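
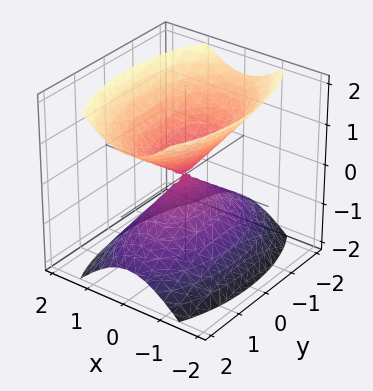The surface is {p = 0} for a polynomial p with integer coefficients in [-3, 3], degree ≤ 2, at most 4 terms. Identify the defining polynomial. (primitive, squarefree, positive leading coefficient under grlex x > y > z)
3*x^2 + y^2 - 2*z^2

First, I count 2 distinct pieces. Treating them together as one polynomial.
Then, the degree is 2 — a double cone through the origin; a quadric.
Then, symmetries: it's symmetric under x → −x, forcing even powers of x; mirror symmetry z ↦ −z ⇒ only even powers of z; the y ↦ −y reflection is a symmetry, so y appears only in even powers.
Then, reading off the gridlines: it meets the x-axis at x = 0 (among the integer gridlines); it crosses the y-axis at the gridline y = 0.
Finally, together with the visible shape, these determine p as stated.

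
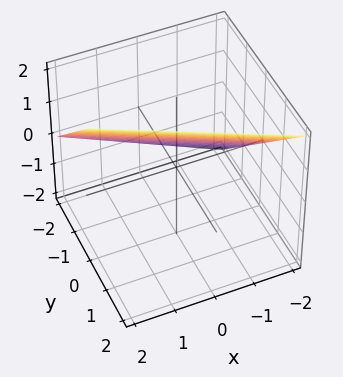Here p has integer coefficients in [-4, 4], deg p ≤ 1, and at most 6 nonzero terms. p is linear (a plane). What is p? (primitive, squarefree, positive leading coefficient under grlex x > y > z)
The degree is 1 — every cross-section is a straight line — this is a plane.
From the visible intercepts: one z-axis crossing is at z = 1; one y-axis crossing is at y = -1; it meets the x-axis at x = -2 (among the integer gridlines).
Assembling these constraints gives the stated polynomial.

x + 2*y - 2*z + 2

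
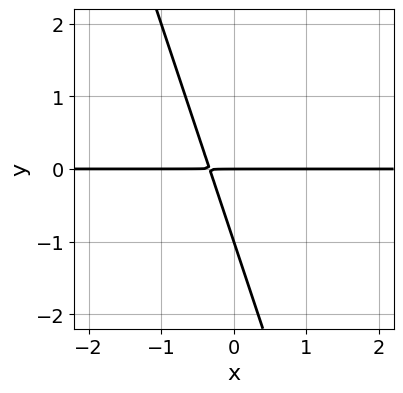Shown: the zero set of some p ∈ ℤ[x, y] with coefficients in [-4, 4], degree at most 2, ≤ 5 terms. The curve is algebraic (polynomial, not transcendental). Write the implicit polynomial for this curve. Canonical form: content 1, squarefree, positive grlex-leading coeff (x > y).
3*x*y + y^2 + y

First, degree: the shape is more complex than any degree-1 curve, so deg p = 2.
Next, checking where it meets the axes: the visible x-axis segment lies entirely on the curve; among the integer gridlines, it crosses the y-axis at y ∈ {-1, 0}.
Finally, the integer polynomial consistent with all of this is the stated p.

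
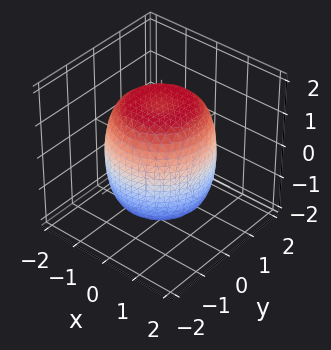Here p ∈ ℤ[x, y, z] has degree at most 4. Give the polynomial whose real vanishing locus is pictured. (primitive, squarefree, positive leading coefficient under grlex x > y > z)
x^4 + 2*x^2*y^2 + y^4 - x^2 - y^2 + z^2 - 2

1. Degree: the shape is more complex than any degree-3 surface, so deg p = 4.
2. Symmetry: the z-axis is an axis of rotation, so x and y enter only as x² + y².
3. Checking where it meets the axes: a circular section at z = -1 has radius between 1 and 2.
4. These observations pin down the coefficients.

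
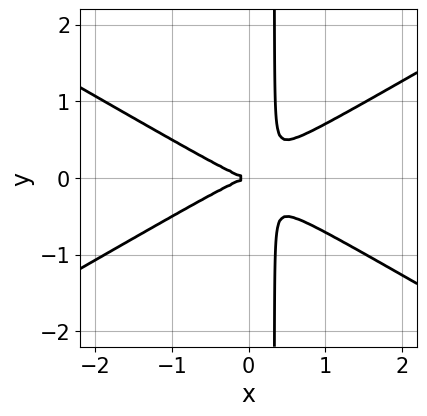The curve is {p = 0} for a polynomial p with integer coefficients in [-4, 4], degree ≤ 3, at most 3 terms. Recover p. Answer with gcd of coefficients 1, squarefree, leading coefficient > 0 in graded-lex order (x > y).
(a) Degree: no degree-2 curve has this shape, so deg p = 3.
(b) Symmetries: mirror symmetry y ↦ −y ⇒ only even powers of y.
(c) Reading off the gridlines: it crosses the x-axis at the gridline x = 0; it crosses the y-axis at the gridline y = 0.
(d) Matching integer coefficients to the picture gives p.

x^3 - 3*x*y^2 + y^2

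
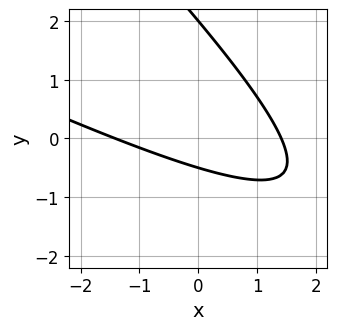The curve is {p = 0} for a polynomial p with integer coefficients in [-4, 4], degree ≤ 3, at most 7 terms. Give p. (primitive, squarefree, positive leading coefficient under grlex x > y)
(a) The degree is 2 — a generic line meets the curve in up to 2 points.
(b) Observable constraints: it crosses the y-axis at the gridline y = 2.
(c) These observations pin down the coefficients.

x^2 + 3*x*y + 2*y^2 - 3*y - 2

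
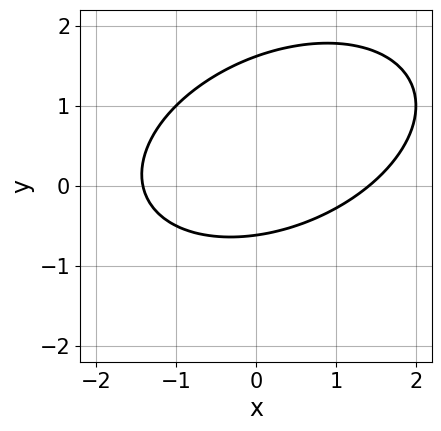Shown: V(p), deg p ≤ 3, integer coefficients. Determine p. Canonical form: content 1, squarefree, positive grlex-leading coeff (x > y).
(a) deg p = 2. A generic line meets the curve in up to 2 points.
(b) Putting this together gives p.

x^2 - x*y + 2*y^2 - 2*y - 2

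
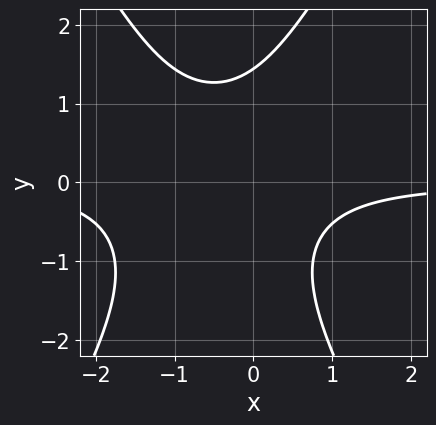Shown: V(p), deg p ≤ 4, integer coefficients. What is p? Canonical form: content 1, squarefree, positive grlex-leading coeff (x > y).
(a) Degree: no degree-2 curve has this shape, so deg p = 3.
(b) Observable constraints: no x-intercept at any integer in the box.
(c) Fitting integer coefficients to these (and the overall shape) gives p.

3*x^2*y - y^3 + 3*x*y + 3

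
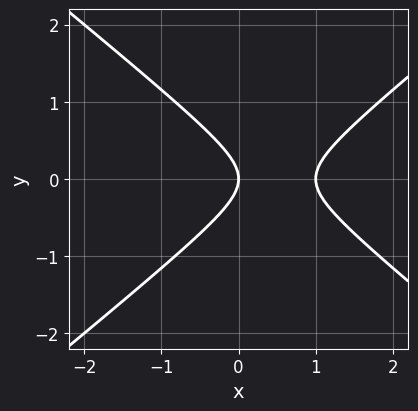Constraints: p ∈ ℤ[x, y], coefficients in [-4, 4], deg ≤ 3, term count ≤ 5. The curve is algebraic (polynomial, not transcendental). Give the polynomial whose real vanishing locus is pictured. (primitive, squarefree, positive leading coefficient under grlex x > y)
2*x^2 - 3*y^2 - 2*x

First, degree: no degree-1 curve has this shape, so deg p = 2.
Then, symmetries: mirror symmetry y ↦ −y ⇒ only even powers of y.
Then, against the integer gridlines: among the integer gridlines, it crosses the x-axis at x ∈ {0, 1}; one y-axis crossing is at y = 0.
Finally, assembling these constraints gives the stated polynomial.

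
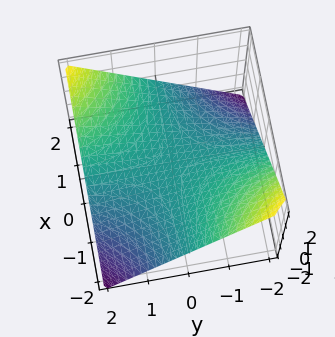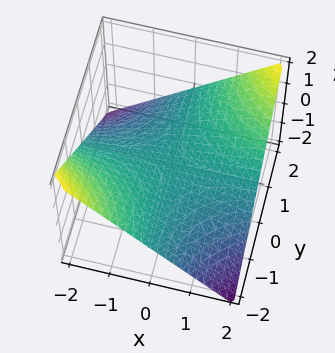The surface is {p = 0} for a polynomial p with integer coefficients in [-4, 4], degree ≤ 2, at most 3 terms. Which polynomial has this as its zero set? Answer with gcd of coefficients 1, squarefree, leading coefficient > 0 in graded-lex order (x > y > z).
1. deg p = 2.
2. Reading off the gridlines: the visible y-axis segment lies entirely on the surface; every point of the x-axis in the box is on the surface.
3. Assembling these constraints gives the stated polynomial.

x*y - 2*z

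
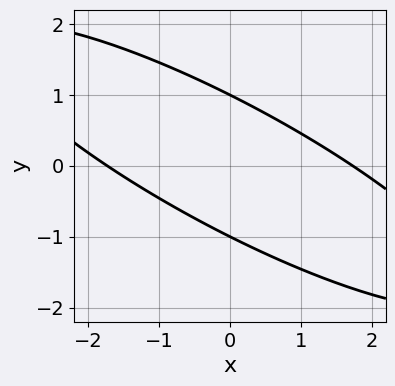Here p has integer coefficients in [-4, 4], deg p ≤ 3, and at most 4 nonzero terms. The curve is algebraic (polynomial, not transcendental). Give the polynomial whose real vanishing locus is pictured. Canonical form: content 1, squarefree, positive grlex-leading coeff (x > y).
1. deg p = 2. The shape is more complex than any degree-1 curve.
2. Checking where it meets the axes: the y-axis gridline crossings are at y ∈ {-1, 1}.
3. Together with the visible shape, these determine p as stated.

x^2 + 3*x*y + 3*y^2 - 3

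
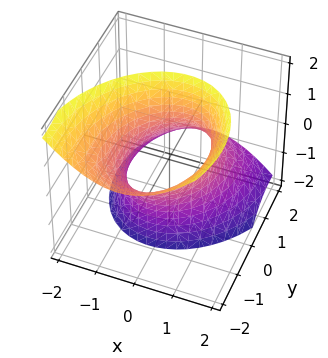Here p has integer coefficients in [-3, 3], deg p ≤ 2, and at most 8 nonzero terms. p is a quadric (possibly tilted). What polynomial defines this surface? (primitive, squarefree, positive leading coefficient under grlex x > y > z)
3*x^2 - x*y + 2*y^2 + 3*y*z - z^2 - 3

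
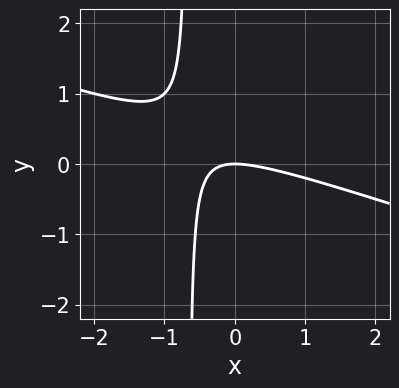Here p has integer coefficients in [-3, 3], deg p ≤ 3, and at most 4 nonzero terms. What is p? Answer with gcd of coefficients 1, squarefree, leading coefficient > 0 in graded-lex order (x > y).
x^2 + 3*x*y + 2*y

1. The degree is 2 — no degree-1 curve has this shape.
2. From the visible intercepts: it meets the x-axis at x = 0 (among the integer gridlines); it meets the y-axis at y = 0 (among the integer gridlines).
3. The integer polynomial consistent with all of this is the stated p.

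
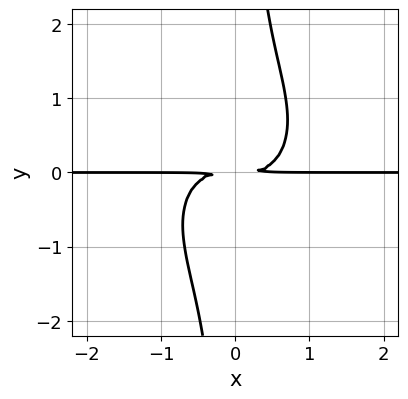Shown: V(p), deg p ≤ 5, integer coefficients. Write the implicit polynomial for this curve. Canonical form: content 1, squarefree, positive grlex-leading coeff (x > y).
Degree: a generic line meets the curve in up to 4 points, so deg p = 4.
Against the integer gridlines: every point of the x-axis in the box is on the curve.
Solving for integer coefficients yields p as stated.

x^3*y + x*y^3 - y^2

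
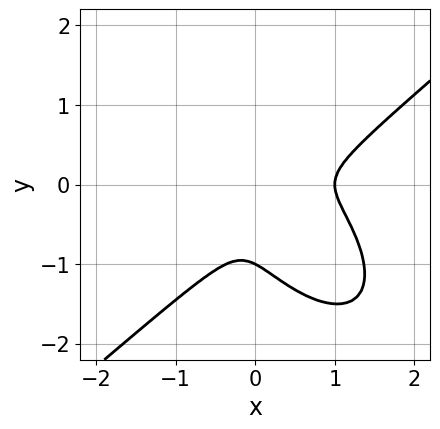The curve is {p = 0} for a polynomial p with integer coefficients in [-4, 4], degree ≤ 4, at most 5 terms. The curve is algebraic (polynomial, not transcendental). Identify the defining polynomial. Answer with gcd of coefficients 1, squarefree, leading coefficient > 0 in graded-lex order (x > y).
(a) deg p = 3.
(b) Checking where it meets the axes: it meets the y-axis at y = -1 (among the integer gridlines); it crosses the x-axis at the gridline x = 1.
(c) Solving for integer coefficients yields p as stated.

2*x^3 - x*y^2 - 2*y^3 - 2*x^2 - 2*y^2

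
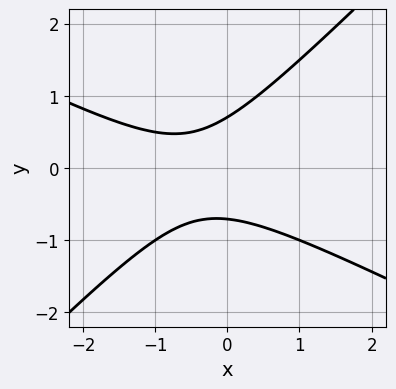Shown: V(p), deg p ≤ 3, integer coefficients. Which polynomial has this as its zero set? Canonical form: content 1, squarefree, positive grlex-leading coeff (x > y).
x^2 + x*y - 2*y^2 + x + 1

First, the degree is 2 — the shape is more complex than any degree-1 curve.
Next, reading off the gridlines: no x-intercept at any integer in the box.
Finally, together with the visible shape, these determine p as stated.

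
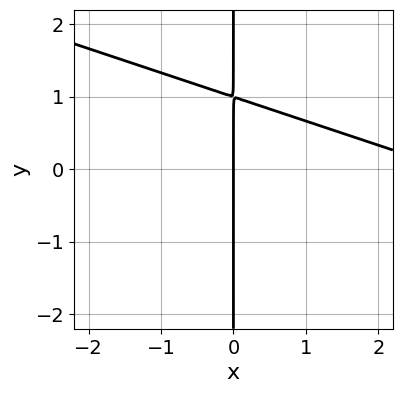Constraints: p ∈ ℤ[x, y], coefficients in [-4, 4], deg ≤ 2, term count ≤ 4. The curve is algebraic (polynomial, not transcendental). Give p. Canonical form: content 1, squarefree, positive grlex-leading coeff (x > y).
x^2 + 3*x*y - 3*x

1. Degree: a generic line meets the curve in up to 2 points, so deg p = 2.
2. Observable constraints: every point of the y-axis in the box is on the curve; it crosses the x-axis at the gridline x = 0.
3. Solving for integer coefficients yields p as stated.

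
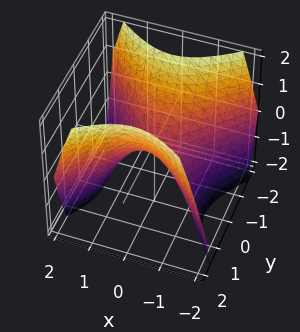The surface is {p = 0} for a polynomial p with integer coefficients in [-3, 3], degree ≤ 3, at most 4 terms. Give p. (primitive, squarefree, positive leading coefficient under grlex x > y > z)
First, deg p = 2. A saddle surface; a quadric.
Next, symmetries: mirror symmetry y ↦ −y ⇒ only even powers of y; it's symmetric under x → −x, forcing even powers of x.
Then, from the visible intercepts: it crosses the x-axis at the gridline x = 0; it crosses the z-axis at the gridline z = 0; it crosses the y-axis at the gridline y = 0.
Finally, solving for integer coefficients yields p as stated.

x^2 - y^2 + z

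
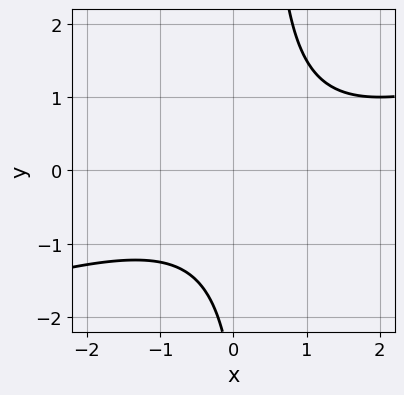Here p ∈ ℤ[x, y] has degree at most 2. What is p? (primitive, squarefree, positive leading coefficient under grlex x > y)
x^2 - 3*x*y - x + y + 3

First, degree: a generic line meets the curve in up to 2 points, so deg p = 2.
Then, from the axis intercepts and sections: it misses every integer gridline on the x-axis; no y-intercept at any integer in the box.
Finally, assembling these constraints gives the stated polynomial.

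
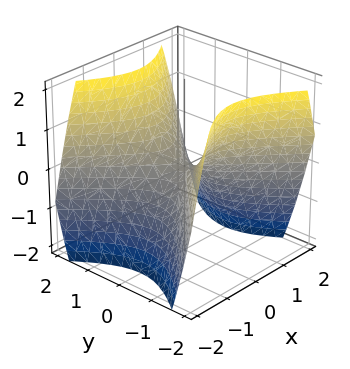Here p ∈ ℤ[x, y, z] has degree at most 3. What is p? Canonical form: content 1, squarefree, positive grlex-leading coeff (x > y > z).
x^2 - y^2 + z

1. Degree: a saddle surface; a quadric, so deg p = 2.
2. Symmetries: it's symmetric under y → −y, forcing even powers of y; mirror symmetry x ↦ −x ⇒ only even powers of x.
3. Observable constraints: it meets the y-axis at y = 0 (among the integer gridlines); it meets the z-axis at z = 0 (among the integer gridlines); one x-axis crossing is at x = 0.
4. Assembling these constraints gives the stated polynomial.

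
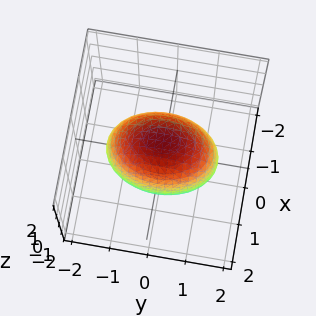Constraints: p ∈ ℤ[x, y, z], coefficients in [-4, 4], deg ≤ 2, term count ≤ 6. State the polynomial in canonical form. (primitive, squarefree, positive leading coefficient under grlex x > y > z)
2*x^2 + y^2 + z^2 - 2

deg p = 2. A closed, bounded, convex surface; a quadric.
Symmetries: mirror symmetry y ↦ −y ⇒ only even powers of y; it's symmetric under z → −z, forcing even powers of z; it's symmetric under x → −x, forcing even powers of x.
Against the integer gridlines: the x-axis gridline crossings are at x ∈ {-1, 1}.
These observations pin down the coefficients.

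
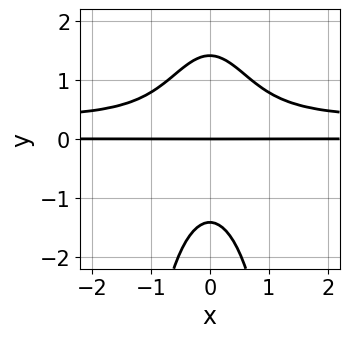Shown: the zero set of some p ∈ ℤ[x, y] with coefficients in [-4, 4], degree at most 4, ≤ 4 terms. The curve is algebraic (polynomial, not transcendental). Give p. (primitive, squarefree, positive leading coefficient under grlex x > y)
First, deg p = 4. A generic line meets the curve in up to 4 points.
Then, symmetries: mirror symmetry x ↦ −x ⇒ only even powers of x.
Then, from the visible intercepts: it crosses the y-axis at the gridline y = 0; every point of the x-axis in the box is on the curve.
Finally, the integer polynomial consistent with all of this is the stated p.

3*x^2*y^2 - x^2*y + y^3 - 2*y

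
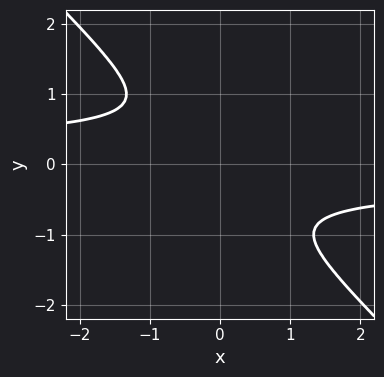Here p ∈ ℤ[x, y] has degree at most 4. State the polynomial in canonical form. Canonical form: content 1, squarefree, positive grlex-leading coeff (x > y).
3*x*y^3 + 3*y^4 + 1

First, degree: the shape is more complex than any degree-3 curve, so deg p = 4.
Next, observable constraints: it misses every integer gridline on the x-axis; the curve avoids every integer y-axis point in the box.
Finally, these observations pin down the coefficients.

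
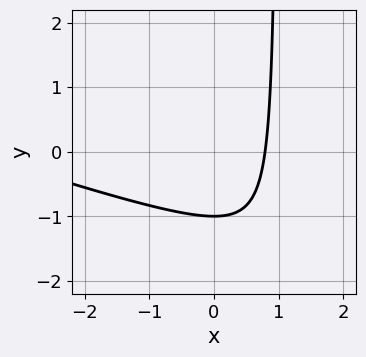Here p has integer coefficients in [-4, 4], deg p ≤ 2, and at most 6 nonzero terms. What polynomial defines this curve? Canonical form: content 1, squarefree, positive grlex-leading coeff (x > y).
1. deg p = 2. The shape is more complex than any degree-1 curve.
2. From the visible intercepts: it crosses the y-axis at the gridline y = -1.
3. The integer polynomial consistent with all of this is the stated p.

x^2 + 3*x*y + 3*x - 3*y - 3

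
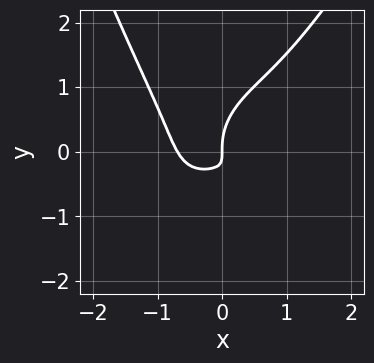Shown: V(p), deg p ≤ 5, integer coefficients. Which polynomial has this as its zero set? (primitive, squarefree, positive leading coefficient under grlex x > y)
(a) deg p = 4.
(b) Observable constraints: it meets the y-axis at y = 0 (among the integer gridlines); one x-axis crossing is at x = 0.
(c) Putting this together gives p.

3*x^4 - x^3*y - 2*y^3 + 3*x*y + x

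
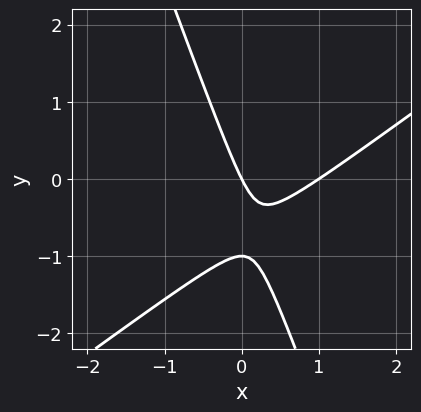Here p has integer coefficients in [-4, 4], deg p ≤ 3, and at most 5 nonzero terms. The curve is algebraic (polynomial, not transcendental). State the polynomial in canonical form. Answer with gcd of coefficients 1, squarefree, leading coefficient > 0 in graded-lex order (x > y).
2*x^2 - 2*x*y - y^2 - 2*x - y

First, the degree is 2 — no degree-1 curve has this shape.
Next, from the visible intercepts: among the integer gridlines, it crosses the x-axis at x ∈ {0, 1}; among the integer gridlines, it crosses the y-axis at y ∈ {-1, 0}.
Finally, these observations pin down the coefficients.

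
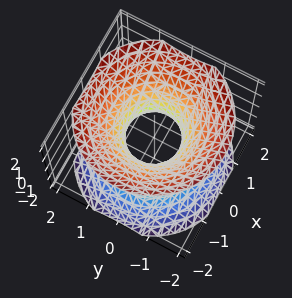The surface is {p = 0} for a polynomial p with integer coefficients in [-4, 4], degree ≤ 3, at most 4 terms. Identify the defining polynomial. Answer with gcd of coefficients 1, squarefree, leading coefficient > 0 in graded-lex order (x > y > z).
3*x^2 + 3*y^2 - 3*z^2 - 2

1. Degree: one connected sheet with a waist; a quadric, so deg p = 2.
2. Symmetries: mirror symmetry z ↦ −z ⇒ only even powers of z; the z-axis is an axis of rotation, so x and y enter only as x² + y².
3. Against the integer gridlines: a circular section at z = -1 has radius between 1 and 2; it misses every integer gridline on the z-axis.
4. Together with the visible shape, these determine p as stated.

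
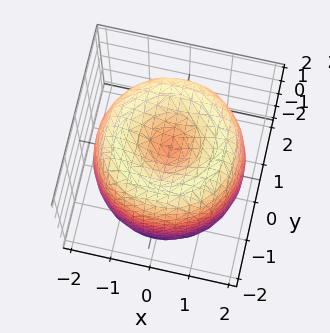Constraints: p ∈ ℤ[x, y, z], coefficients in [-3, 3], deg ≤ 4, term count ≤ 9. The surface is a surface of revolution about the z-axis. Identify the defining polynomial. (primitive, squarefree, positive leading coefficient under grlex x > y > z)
The degree is 4 — no degree-3 surface has this shape.
By symmetry, every cross-section ⟂ z is a circle, so x, y appear only via x² + y².
Reading off the gridlines: the z-axis gridline crossings are at z ∈ {-1, 1}; a circular section at z = -1 has radius between 1 and 2.
These observations pin down the coefficients.

x^4 + 2*x^2*y^2 + y^4 - 3*x^2 - 3*y^2 + z^2 - 1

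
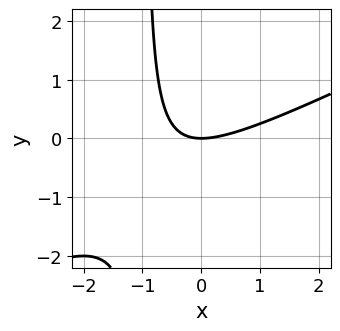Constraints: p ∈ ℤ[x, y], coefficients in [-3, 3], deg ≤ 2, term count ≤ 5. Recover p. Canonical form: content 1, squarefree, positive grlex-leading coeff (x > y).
x^2 - 2*x*y - 2*y

(a) deg p = 2. No degree-1 curve has this shape.
(b) Against the integer gridlines: it crosses the y-axis at the gridline y = 0; it crosses the x-axis at the gridline x = 0.
(c) These observations pin down the coefficients.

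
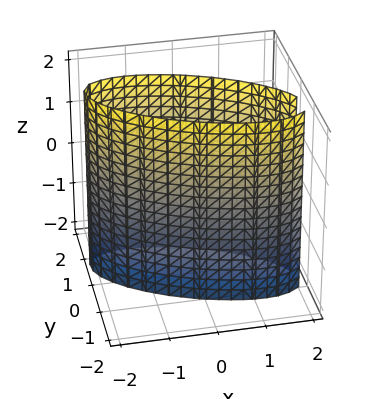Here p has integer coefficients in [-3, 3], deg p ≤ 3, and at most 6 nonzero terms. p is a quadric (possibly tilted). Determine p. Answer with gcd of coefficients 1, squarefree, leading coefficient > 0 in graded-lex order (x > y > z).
Degree: the shape is more complex than any degree-1 surface, so deg p = 2.
Checking where it meets the axes: the surface avoids every integer z-axis point in the box; the y-axis gridline crossings are at y ∈ {-1, 1}.
Matching integer coefficients to the picture gives p.

x^2 + 2*x*y + 3*y^2 - 3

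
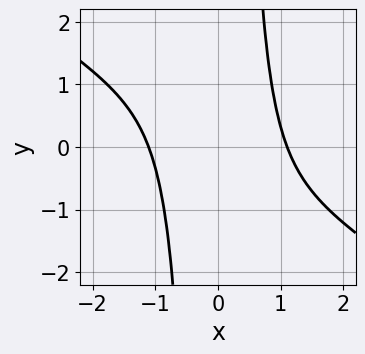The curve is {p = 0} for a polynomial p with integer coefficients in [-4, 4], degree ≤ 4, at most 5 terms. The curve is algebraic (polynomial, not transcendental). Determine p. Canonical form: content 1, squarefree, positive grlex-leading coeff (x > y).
2*x^4 + 3*x^3*y - 3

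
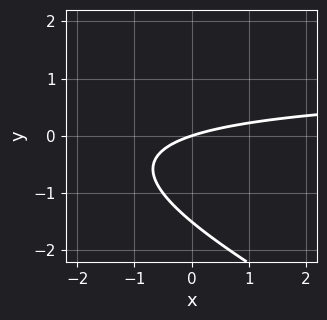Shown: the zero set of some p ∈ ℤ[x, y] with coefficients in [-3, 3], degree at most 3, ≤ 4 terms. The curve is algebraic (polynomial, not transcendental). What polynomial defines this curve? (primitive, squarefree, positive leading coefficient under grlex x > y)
Degree: the shape is more complex than any degree-1 curve, so deg p = 2.
Reading off the gridlines: it crosses the x-axis at the gridline x = 0; it crosses the y-axis at the gridline y = 0.
Assembling these constraints gives the stated polynomial.

x*y + 2*y^2 - x + 3*y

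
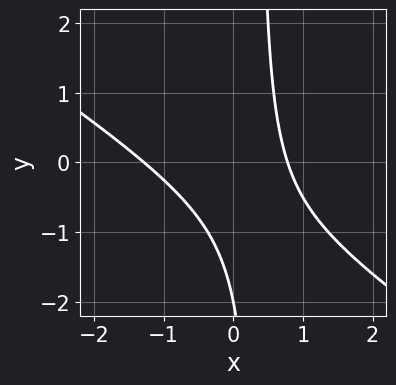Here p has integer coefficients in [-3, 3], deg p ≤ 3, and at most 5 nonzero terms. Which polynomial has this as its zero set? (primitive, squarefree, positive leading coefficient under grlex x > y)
1. deg p = 2. The shape is more complex than any degree-1 curve.
2. Against the integer gridlines: one y-axis crossing is at y = -2.
3. Matching integer coefficients to the picture gives p.

2*x^2 + 3*x*y + x - y - 2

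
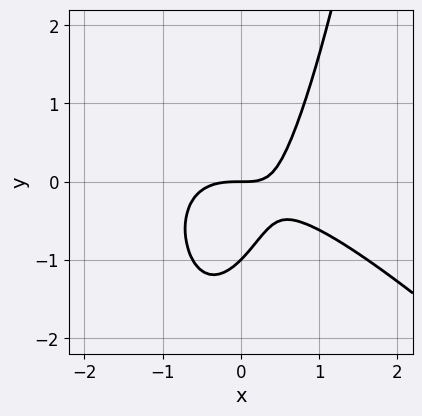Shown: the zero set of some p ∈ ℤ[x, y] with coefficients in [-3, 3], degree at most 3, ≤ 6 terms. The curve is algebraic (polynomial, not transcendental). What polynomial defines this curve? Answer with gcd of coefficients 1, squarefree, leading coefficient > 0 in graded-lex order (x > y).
x^3 + x^2*y + x*y - y^2 - y

1. The degree is 3 — the shape is more complex than any degree-2 curve.
2. From the visible intercepts: the y-axis gridline crossings are at y ∈ {-1, 0}; it meets the x-axis at x = 0 (among the integer gridlines).
3. Fitting integer coefficients to these (and the overall shape) gives p.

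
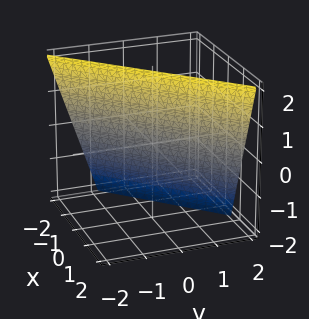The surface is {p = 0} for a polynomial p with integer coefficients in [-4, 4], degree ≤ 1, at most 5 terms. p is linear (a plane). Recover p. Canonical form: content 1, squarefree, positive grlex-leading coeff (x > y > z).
The degree is 1 — the surface is flat (a plane).
From the axis intercepts and sections: it meets the z-axis at z = 2 (among the integer gridlines).
Putting this together gives p.

3*x - 3*y - z + 2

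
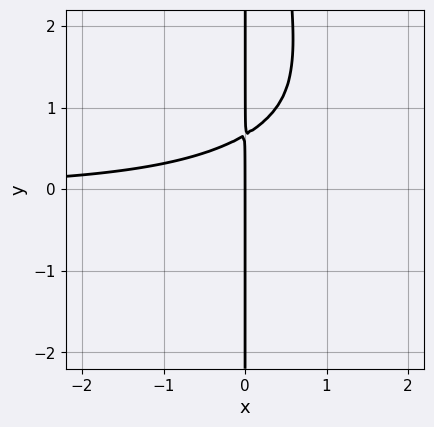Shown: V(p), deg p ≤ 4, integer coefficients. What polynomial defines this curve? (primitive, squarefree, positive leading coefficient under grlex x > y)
x^3*y - x^2*y^2 - 2*x^2*y + 3*x*y - 2*x

1. The degree is 4 — the shape is more complex than any degree-3 curve.
2. Observable constraints: every point of the y-axis in the box is on the curve; it crosses the x-axis at the gridline x = 0.
3. Solving for integer coefficients yields p as stated.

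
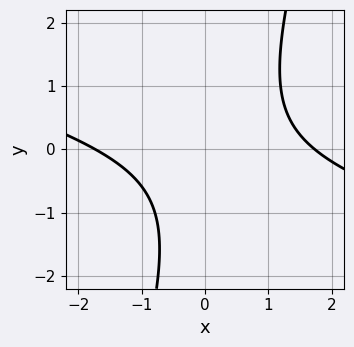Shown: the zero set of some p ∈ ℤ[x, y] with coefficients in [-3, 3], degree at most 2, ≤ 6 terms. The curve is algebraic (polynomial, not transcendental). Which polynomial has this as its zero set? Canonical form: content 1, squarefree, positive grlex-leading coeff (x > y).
x^2 + 3*x*y - y^2 - y - 3

First, the degree is 2 — no degree-1 curve has this shape.
Then, from the axis intercepts and sections: it misses every integer gridline on the y-axis.
Finally, these observations pin down the coefficients.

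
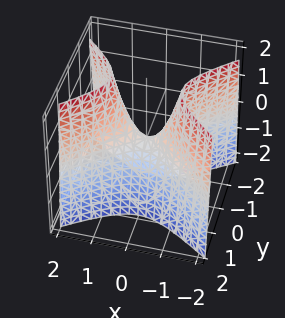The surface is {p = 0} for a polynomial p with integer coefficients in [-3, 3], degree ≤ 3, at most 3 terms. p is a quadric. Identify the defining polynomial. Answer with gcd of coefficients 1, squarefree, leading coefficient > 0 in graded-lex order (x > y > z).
2*x^2 - 3*y^2 - z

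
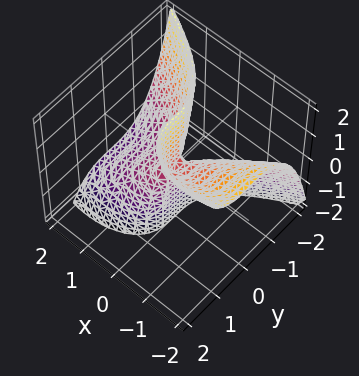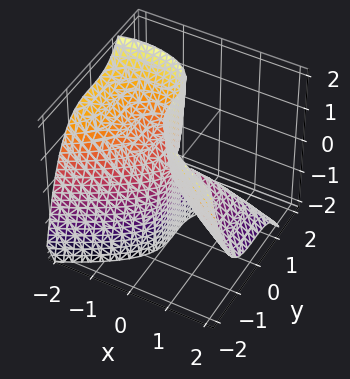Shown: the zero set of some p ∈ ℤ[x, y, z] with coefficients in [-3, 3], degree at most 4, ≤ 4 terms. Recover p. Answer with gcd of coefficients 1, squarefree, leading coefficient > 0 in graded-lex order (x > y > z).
2*y^3 + 2*x^2 + 3*x*z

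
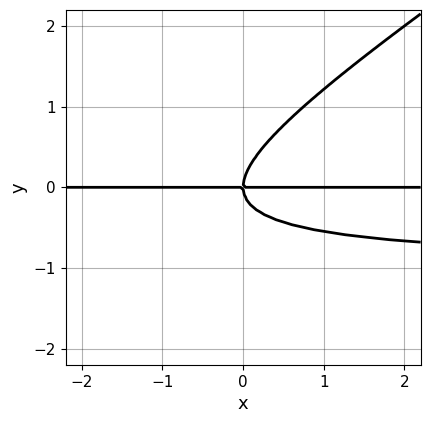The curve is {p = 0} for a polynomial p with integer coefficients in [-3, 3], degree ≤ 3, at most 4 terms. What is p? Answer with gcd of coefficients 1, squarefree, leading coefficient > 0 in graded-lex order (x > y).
2*x*y^2 - 3*y^3 + 2*x*y

(a) Degree: the shape is more complex than any degree-2 curve, so deg p = 3.
(b) Reading off the gridlines: every point of the x-axis in the box is on the curve; it meets the y-axis at y = 0 (among the integer gridlines).
(c) Assembling these constraints gives the stated polynomial.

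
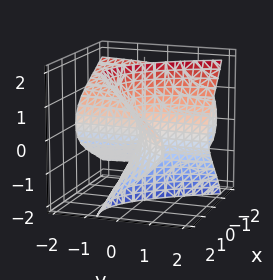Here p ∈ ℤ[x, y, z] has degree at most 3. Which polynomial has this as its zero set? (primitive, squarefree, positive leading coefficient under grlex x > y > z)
x^3 - 2*x*z^2 - 2*y*z^2 - 3*x*y

First, the degree is 3 — a generic line meets the surface in up to 3 points.
Next, observable constraints: the visible z-axis segment lies entirely on the surface; the visible y-axis segment lies entirely on the surface.
Finally, putting this together gives p.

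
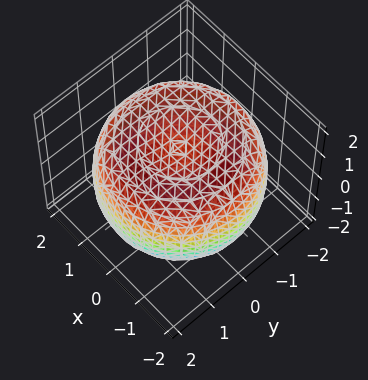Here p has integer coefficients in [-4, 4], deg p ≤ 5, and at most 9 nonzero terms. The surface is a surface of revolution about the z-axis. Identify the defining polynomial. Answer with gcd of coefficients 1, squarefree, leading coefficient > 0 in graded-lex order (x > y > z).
x^4 + 2*x^2*y^2 + y^4 - 3*x^2 - 3*y^2 + 3*z^2 - 3

The degree is 4 — no degree-3 surface has this shape.
Symmetry: every cross-section ⟂ z is a circle, so x, y appear only via x² + y².
Checking where it meets the axes: the z-axis gridline crossings are at z ∈ {-1, 1}; a circular section at z = 1 has radius between 1 and 2.
The integer polynomial consistent with all of this is the stated p.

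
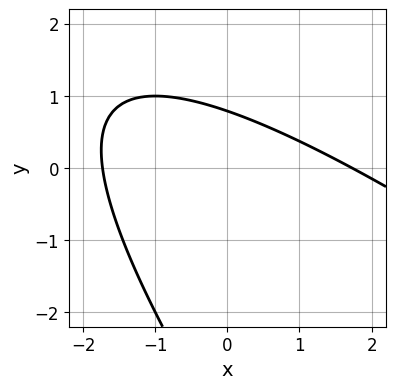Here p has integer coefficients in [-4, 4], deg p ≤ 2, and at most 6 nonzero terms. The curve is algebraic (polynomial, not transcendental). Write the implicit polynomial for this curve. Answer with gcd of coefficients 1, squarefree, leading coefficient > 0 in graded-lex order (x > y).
x^2 + 2*x*y + y^2 + 3*y - 3

1. deg p = 2.
2. Putting this together gives p.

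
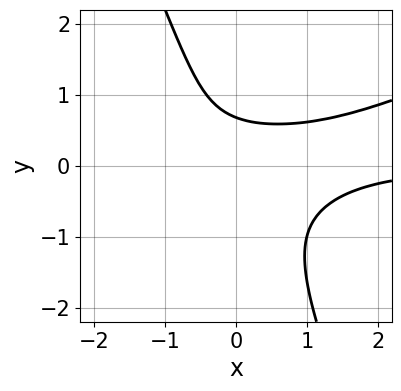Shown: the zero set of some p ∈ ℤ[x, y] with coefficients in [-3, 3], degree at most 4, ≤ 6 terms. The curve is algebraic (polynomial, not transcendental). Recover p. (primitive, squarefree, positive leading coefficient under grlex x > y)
x^2*y - 2*x*y^2 - y^3 - y + 1

The degree is 3 — a generic line meets the curve in up to 3 points.
From the axis intercepts and sections: no x-intercept at any integer in the box.
Matching integer coefficients to the picture gives p.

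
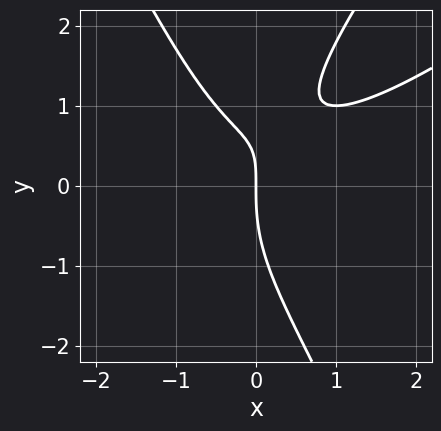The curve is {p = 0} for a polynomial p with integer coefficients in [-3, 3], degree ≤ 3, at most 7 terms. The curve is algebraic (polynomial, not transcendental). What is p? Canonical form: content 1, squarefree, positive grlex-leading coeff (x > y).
2*x^3 - 3*x^2*y + y^3 - 3*x*y + 3*x

1. deg p = 3.
2. Observable constraints: it crosses the x-axis at the gridline x = 0; one y-axis crossing is at y = 0.
3. Assembling these constraints gives the stated polynomial.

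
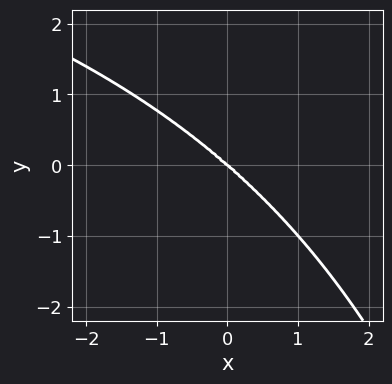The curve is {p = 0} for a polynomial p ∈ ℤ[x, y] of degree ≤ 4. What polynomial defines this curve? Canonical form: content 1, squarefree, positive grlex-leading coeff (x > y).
First, the degree is 4 — a generic line meets the curve in up to 4 points.
Next, from the visible intercepts: it meets the x-axis at x = 0 (among the integer gridlines); one y-axis crossing is at y = 0.
Finally, solving for integer coefficients yields p as stated.

x^2*y^2 + 2*x^3 + 3*y^3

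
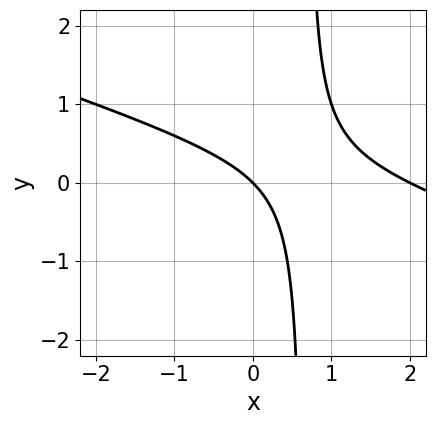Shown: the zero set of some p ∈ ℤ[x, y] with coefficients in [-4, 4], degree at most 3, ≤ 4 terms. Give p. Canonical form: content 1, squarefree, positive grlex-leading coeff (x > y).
First, deg p = 2. The shape is more complex than any degree-1 curve.
Then, from the visible intercepts: among the integer gridlines, it crosses the x-axis at x ∈ {0, 2}; it meets the y-axis at y = 0 (among the integer gridlines).
Finally, the integer polynomial consistent with all of this is the stated p.

x^2 + 3*x*y - 2*x - 2*y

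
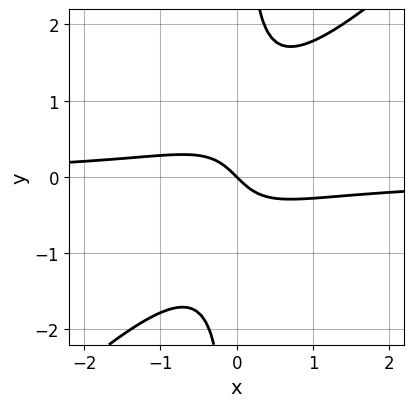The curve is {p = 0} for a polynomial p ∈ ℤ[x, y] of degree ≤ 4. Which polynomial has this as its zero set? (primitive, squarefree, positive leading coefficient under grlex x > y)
Degree: no degree-2 curve has this shape, so deg p = 3.
From the axis intercepts and sections: one x-axis crossing is at x = 0; one y-axis crossing is at y = 0.
Putting this together gives p.

2*x^2*y - 2*x*y^2 + x + y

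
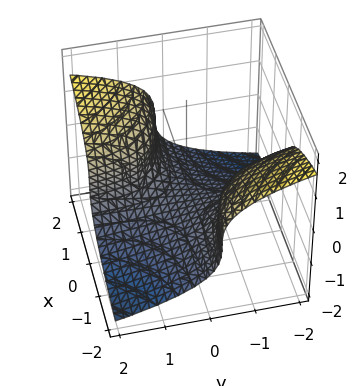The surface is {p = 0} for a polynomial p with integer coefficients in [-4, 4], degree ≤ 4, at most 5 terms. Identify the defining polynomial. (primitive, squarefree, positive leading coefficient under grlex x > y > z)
deg p = 3.
From the axis intercepts and sections: the surface avoids every integer y-axis point in the box; it misses every integer gridline on the x-axis.
Solving for integer coefficients yields p as stated.

2*z^3 - 2*x*y + 1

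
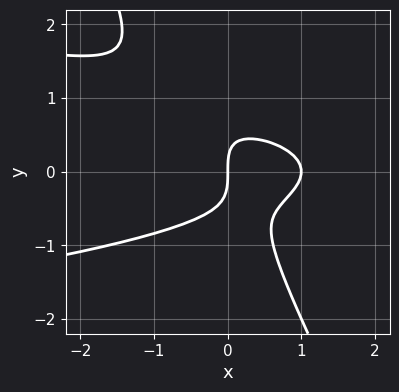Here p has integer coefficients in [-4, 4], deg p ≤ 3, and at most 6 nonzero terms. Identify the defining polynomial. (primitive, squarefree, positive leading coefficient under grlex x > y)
2*x*y^2 + y^3 + x^2 - x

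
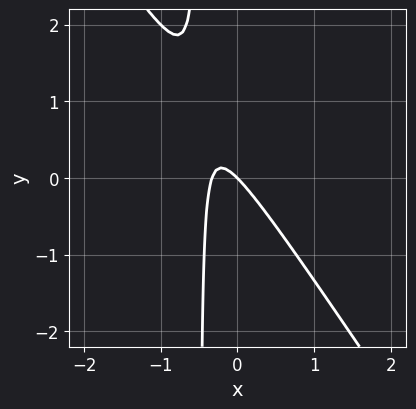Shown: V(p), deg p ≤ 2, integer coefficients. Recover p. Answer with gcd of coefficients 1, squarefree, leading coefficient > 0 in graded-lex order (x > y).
1. deg p = 2. The shape is more complex than any degree-1 curve.
2. Reading off the gridlines: it crosses the x-axis at the gridline x = 0; it crosses the y-axis at the gridline y = 0.
3. Putting this together gives p.

3*x^2 + 2*x*y + x + y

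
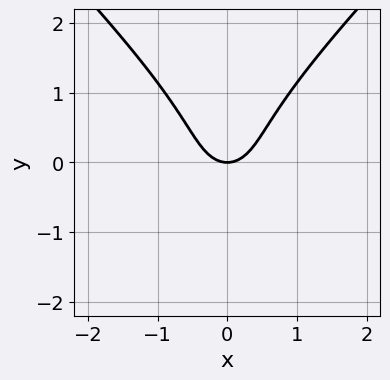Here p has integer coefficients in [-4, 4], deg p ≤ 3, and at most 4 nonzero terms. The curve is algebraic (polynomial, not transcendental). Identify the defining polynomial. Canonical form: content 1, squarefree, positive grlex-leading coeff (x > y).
2*x^2*y - 2*y^3 + 3*x^2 - 2*y

The degree is 3 — no degree-2 curve has this shape.
Symmetries: the x ↦ −x reflection is a symmetry, so x appears only in even powers.
Observable constraints: it crosses the x-axis at the gridline x = 0; it meets the y-axis at y = 0 (among the integer gridlines).
Matching integer coefficients to the picture gives p.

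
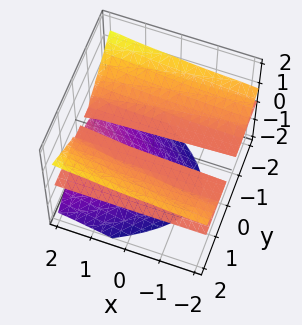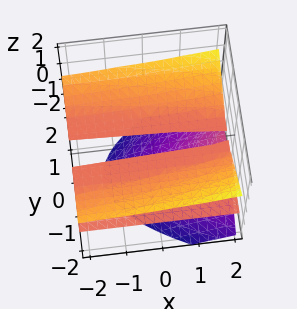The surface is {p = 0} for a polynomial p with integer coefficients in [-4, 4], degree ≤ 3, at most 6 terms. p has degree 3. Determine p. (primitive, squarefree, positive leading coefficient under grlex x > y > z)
x*z^2 + y^2*z - 2*z^3 - 3*z^2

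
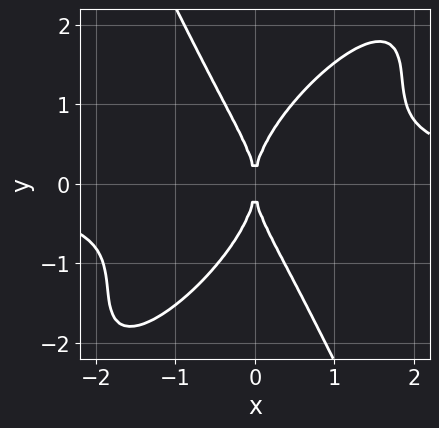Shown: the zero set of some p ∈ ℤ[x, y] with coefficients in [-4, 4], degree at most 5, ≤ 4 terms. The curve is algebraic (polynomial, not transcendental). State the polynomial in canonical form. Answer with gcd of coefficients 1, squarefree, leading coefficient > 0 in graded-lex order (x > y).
3*x^3*y - 3*x^2*y^2 + y^4 - 3*x^2

deg p = 4.
Reading off the gridlines: one y-axis crossing is at y = 0; one x-axis crossing is at x = 0.
Matching integer coefficients to the picture gives p.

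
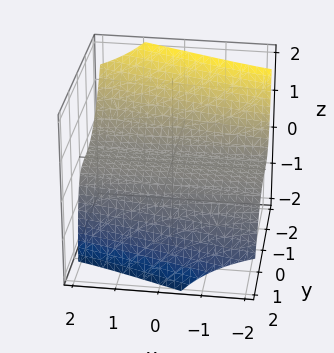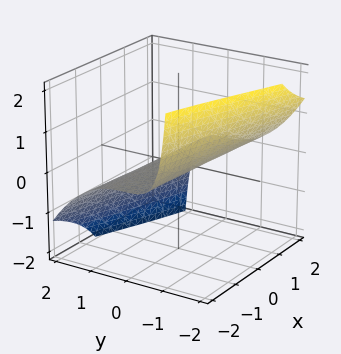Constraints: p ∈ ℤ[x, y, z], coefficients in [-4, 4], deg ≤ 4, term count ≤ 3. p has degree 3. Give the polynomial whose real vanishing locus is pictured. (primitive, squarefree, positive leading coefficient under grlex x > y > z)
(a) deg p = 3.
(b) From the visible intercepts: every point of the x-axis in the box is on the surface; it crosses the z-axis at the gridline z = 0; it meets the y-axis at y = 0 (among the integer gridlines).
(c) Fitting integer coefficients to these (and the overall shape) gives p.

x*y*z - y^3 - 3*z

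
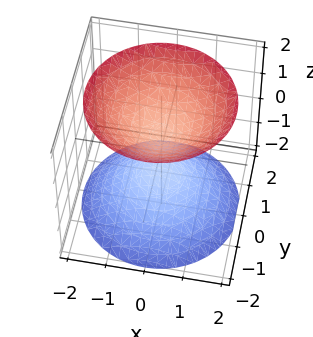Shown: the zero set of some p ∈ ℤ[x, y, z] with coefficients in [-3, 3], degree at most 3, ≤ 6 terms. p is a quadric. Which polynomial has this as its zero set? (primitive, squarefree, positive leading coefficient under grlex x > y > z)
2*x^2 + 2*y^2 - 2*z^2 + 1

(a) There are 2 components. Treating them together as one polynomial.
(b) The degree is 2 — two sheets facing apart; a quadric.
(c) Symmetries: it's symmetric under z → −z, forcing even powers of z; rotational symmetry about the z-axis ⇒ p depends on x, y only through x² + y².
(d) Checking where it meets the axes: a circular section at z = -2 has radius between 1 and 2; it misses every integer gridline on the x-axis; no y-intercept at any integer in the box.
(e) Assembling these constraints gives the stated polynomial.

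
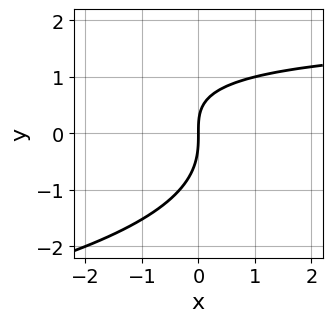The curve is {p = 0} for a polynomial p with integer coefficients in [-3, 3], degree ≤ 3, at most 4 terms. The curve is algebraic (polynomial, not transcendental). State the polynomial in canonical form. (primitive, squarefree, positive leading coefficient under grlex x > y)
y^3 + x*y - 2*x

First, deg p = 3.
Then, observable constraints: it meets the y-axis at y = 0 (among the integer gridlines); it crosses the x-axis at the gridline x = 0.
Finally, putting this together gives p.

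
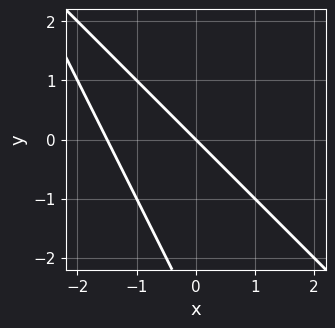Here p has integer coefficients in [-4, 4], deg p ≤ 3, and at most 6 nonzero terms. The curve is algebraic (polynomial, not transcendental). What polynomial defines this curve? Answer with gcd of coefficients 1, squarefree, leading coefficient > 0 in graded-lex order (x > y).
2*x^2 + 3*x*y + y^2 + 3*x + 3*y

deg p = 2. A generic line meets the curve in up to 2 points.
Checking where it meets the axes: it meets the x-axis at x = 0 (among the integer gridlines); it crosses the y-axis at the gridline y = 0.
Assembling these constraints gives the stated polynomial.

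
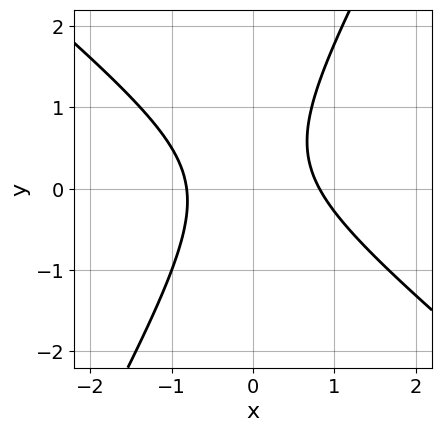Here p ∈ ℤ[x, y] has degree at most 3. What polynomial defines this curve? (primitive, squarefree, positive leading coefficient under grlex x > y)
First, the degree is 2 — a generic line meets the curve in up to 2 points.
Then, against the integer gridlines: the curve avoids every integer y-axis point in the box.
Finally, matching integer coefficients to the picture gives p.

3*x^2 + 2*x*y - 2*y^2 + y - 2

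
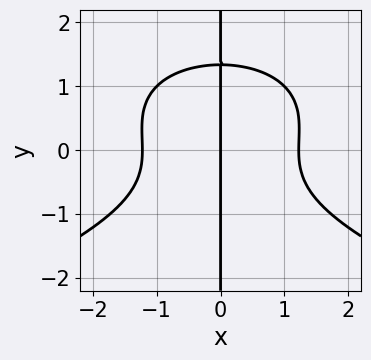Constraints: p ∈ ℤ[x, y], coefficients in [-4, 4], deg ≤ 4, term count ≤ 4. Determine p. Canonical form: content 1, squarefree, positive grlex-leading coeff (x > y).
First, degree: no degree-3 curve has this shape, so deg p = 4.
Then, checking where it meets the axes: the visible y-axis segment lies entirely on the curve; it meets the x-axis at x = 0 (among the integer gridlines).
Finally, solving for integer coefficients yields p as stated.

2*x*y^3 + 2*x^3 - x*y^2 - 3*x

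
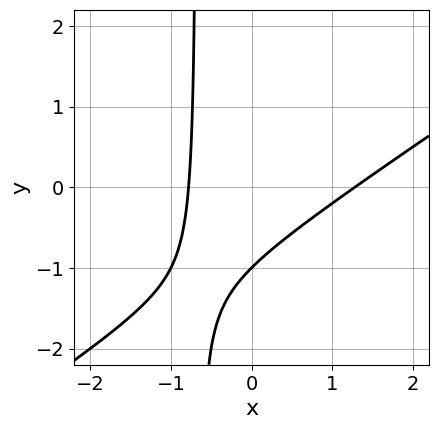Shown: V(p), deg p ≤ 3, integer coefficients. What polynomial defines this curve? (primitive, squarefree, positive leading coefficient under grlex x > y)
2*x^2 - 3*x*y - x - 2*y - 2

(a) Degree: the shape is more complex than any degree-1 curve, so deg p = 2.
(b) From the visible intercepts: one y-axis crossing is at y = -1.
(c) These observations pin down the coefficients.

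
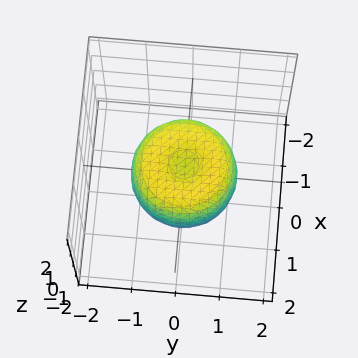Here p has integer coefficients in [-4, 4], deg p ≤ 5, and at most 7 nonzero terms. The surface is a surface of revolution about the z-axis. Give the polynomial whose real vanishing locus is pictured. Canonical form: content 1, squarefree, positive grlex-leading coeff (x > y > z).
(a) deg p = 4. No degree-3 surface has this shape.
(b) By symmetry, the z-axis is an axis of rotation, so x and y enter only as x² + y².
(c) From the axis intercepts and sections: a circular section at z = 0 has radius between 1 and 2.
(d) Fitting integer coefficients to these (and the overall shape) gives p.

2*x^4 + 4*x^2*y^2 + 2*y^4 - 2*x^2 - 2*y^2 + 2*z^2 - 1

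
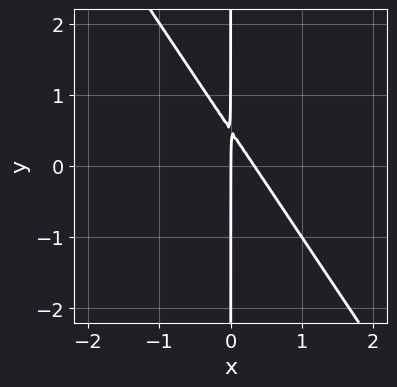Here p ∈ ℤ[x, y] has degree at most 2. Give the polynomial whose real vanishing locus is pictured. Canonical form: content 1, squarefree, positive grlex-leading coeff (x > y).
First, deg p = 2.
Then, reading off the gridlines: one x-axis crossing is at x = 0; every point of the y-axis in the box is on the curve.
Finally, together with the visible shape, these determine p as stated.

3*x^2 + 2*x*y - x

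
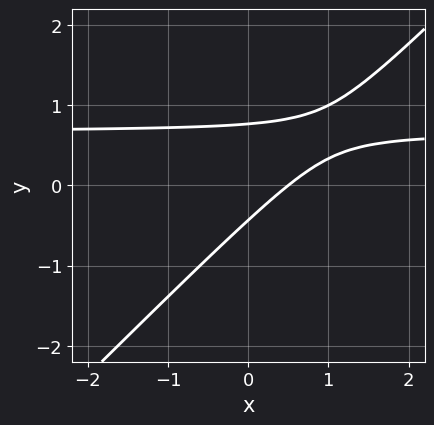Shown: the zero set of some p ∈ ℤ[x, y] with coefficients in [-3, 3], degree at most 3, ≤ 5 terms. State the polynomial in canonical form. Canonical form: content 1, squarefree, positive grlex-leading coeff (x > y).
3*x*y - 3*y^2 - 2*x + y + 1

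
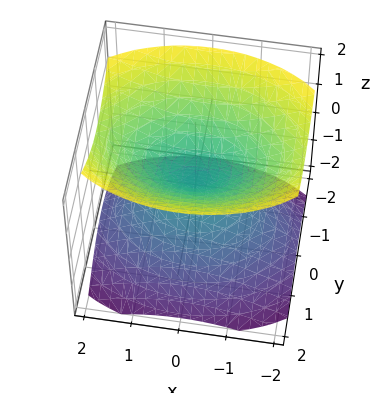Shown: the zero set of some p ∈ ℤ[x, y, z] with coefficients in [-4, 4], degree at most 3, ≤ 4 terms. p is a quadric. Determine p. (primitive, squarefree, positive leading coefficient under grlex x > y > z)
The picture has 2 separate pieces. They look like related sheets of one shape, so recover p as a whole.
Degree: a double cone through the origin; a quadric, so deg p = 2.
Symmetries: it's symmetric under z → −z, forcing even powers of z; it's symmetric under x → −x, forcing even powers of x; the y ↦ −y reflection is a symmetry, so y appears only in even powers.
Against the integer gridlines: it meets the z-axis at z = 0 (among the integer gridlines); it crosses the y-axis at the gridline y = 0; one x-axis crossing is at x = 0.
Assembling these constraints gives the stated polynomial.

x^2 + 2*y^2 - 2*z^2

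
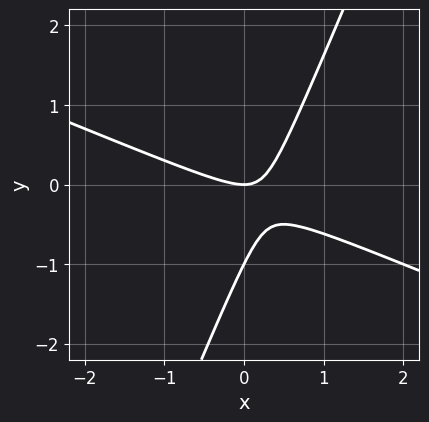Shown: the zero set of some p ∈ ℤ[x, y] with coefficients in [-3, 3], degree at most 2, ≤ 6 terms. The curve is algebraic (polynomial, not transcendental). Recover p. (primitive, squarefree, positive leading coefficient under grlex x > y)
First, deg p = 2.
Then, from the axis intercepts and sections: one x-axis crossing is at x = 0; among the integer gridlines, it crosses the y-axis at y ∈ {-1, 0}.
Finally, together with the visible shape, these determine p as stated.

x^2 + 2*x*y - y^2 - y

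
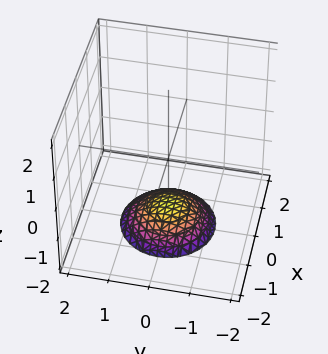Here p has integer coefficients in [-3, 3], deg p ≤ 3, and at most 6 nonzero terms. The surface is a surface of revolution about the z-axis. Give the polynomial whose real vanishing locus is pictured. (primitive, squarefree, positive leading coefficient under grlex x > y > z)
x^2 + y^2 + 2*z + 3

Degree: no degree-1 surface has this shape, so deg p = 2.
By symmetry, the z-axis is an axis of rotation, so x and y enter only as x² + y².
Against the integer gridlines: a circular section at z = -2 has radius exactly 1; no y-intercept at any integer in the box; it misses every integer gridline on the x-axis.
Assembling these constraints gives the stated polynomial.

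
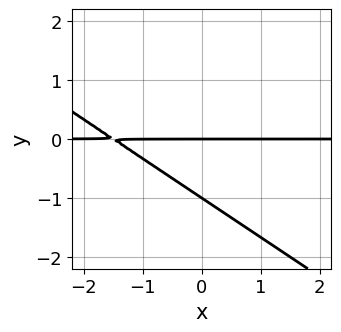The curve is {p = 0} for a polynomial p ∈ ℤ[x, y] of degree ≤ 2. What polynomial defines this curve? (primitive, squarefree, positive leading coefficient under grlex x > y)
2*x*y + 3*y^2 + 3*y

1. deg p = 2.
2. Checking where it meets the axes: the y-axis gridline crossings are at y ∈ {-1, 0}; every point of the x-axis in the box is on the curve.
3. Solving for integer coefficients yields p as stated.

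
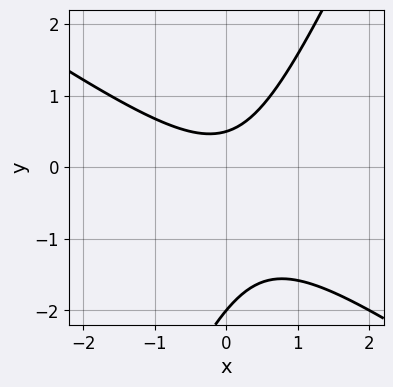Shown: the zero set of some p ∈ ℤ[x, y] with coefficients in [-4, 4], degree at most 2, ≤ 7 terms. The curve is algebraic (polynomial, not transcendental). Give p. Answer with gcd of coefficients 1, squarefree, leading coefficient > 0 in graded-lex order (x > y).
First, deg p = 2. A generic line meets the curve in up to 2 points.
Then, from the axis intercepts and sections: it crosses the y-axis at the gridline y = -2; the curve avoids every integer x-axis point in the box.
Finally, together with the visible shape, these determine p as stated.

3*x^2 + 3*x*y - 2*y^2 - 3*y + 2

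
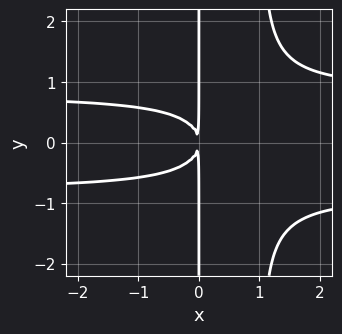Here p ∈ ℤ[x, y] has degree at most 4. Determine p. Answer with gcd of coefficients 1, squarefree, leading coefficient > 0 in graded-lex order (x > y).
3*x^2*y^2 - 3*x*y^2 - 2*x^2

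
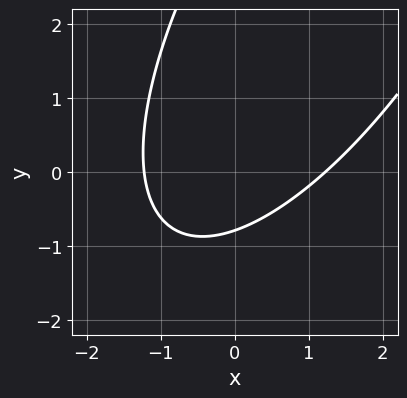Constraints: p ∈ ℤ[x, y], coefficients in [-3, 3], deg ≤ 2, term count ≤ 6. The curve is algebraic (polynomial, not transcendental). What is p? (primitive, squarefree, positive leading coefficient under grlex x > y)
2*x^2 - 2*x*y + y^2 - 3*y - 3

(a) Degree: the shape is more complex than any degree-1 curve, so deg p = 2.
(b) Putting this together gives p.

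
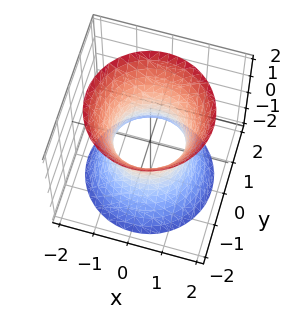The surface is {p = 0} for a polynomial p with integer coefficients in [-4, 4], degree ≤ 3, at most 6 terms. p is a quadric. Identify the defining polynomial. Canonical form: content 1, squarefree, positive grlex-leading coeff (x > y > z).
2*x^2 + 2*y^2 - z^2 - 2

1. Degree: one connected sheet with a waist; a quadric, so deg p = 2.
2. By symmetry, the z-axis is an axis of rotation, so x and y enter only as x² + y²; mirror symmetry z ↦ −z ⇒ only even powers of z.
3. Checking where it meets the axes: among the integer gridlines, it crosses the y-axis at y ∈ {-1, 1}; a circular section at z = 2 has radius between 1 and 2; the surface avoids every integer z-axis point in the box.
4. The integer polynomial consistent with all of this is the stated p. Check: (1, 0, 0) on the x-axis lies on the surface, and p(1, 0, 0) = 0. ✓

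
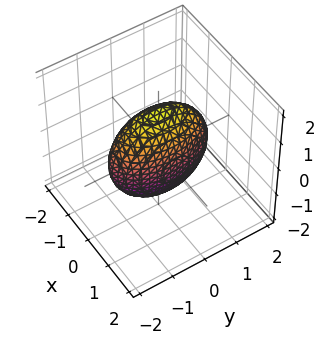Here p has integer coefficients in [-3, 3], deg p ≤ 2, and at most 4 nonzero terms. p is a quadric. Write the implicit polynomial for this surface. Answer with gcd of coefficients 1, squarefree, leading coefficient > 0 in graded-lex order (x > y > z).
3*x^2 + y^2 + z^2 - 2

The degree is 2 — a closed, bounded, convex surface; a quadric.
Symmetries: the x ↦ −x reflection is a symmetry, so x appears only in even powers; mirror symmetry z ↦ −z ⇒ only even powers of z; it's symmetric under y → −y, forcing even powers of y.
These observations pin down the coefficients.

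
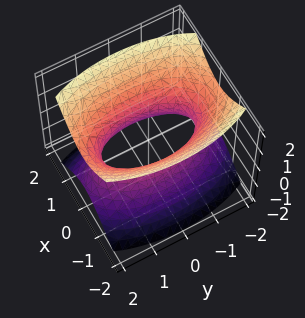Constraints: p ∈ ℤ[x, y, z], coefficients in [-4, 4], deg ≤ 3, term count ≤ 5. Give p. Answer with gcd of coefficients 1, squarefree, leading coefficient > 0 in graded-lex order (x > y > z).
1. deg p = 2. An hourglass — one-sheet hyperboloid; a quadric.
2. Symmetries: it's symmetric under y → −y, forcing even powers of y; mirror symmetry x ↦ −x ⇒ only even powers of x; the z ↦ −z reflection is a symmetry, so z appears only in even powers.
3. Reading off the gridlines: the surface avoids every integer z-axis point in the box.
4. Assembling these constraints gives the stated polynomial.

3*x^2 + y^2 - 2*z^2 - 2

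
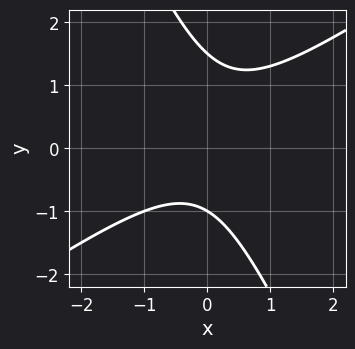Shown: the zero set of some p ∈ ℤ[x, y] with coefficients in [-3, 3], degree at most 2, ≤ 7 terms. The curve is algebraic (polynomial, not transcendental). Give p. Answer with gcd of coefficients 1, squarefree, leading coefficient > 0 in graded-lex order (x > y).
3*x^2 - 3*x*y - 2*y^2 + y + 3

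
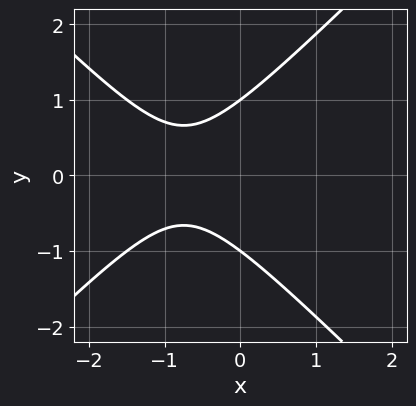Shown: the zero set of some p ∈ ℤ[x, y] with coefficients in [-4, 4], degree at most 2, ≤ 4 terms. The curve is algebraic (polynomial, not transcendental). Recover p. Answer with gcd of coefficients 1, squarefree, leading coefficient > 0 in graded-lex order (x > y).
1. Degree: the shape is more complex than any degree-1 curve, so deg p = 2.
2. Symmetries: it's symmetric under y → −y, forcing even powers of y.
3. Checking where it meets the axes: it misses every integer gridline on the x-axis; among the integer gridlines, it crosses the y-axis at y ∈ {-1, 1}.
4. These observations pin down the coefficients.

2*x^2 - 2*y^2 + 3*x + 2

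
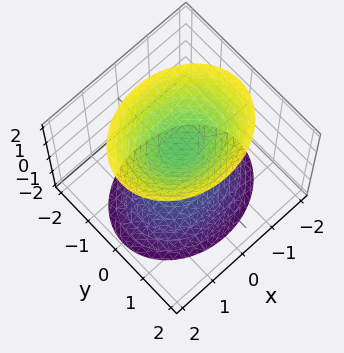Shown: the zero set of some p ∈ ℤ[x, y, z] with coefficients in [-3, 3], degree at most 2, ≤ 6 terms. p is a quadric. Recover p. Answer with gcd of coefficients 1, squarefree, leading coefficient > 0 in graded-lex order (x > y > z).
First, I count 2 distinct pieces. They look like related sheets of one shape, so recover p as a whole.
Then, deg p = 2. Two sheets facing apart; a quadric.
Next, symmetries: it's symmetric under x → −x, forcing even powers of x; the y ↦ −y reflection is a symmetry, so y appears only in even powers; mirror symmetry z ↦ −z ⇒ only even powers of z.
Then, reading off the gridlines: the surface avoids every integer y-axis point in the box; the z-axis gridline crossings are at z ∈ {-1, 1}.
Finally, matching integer coefficients to the picture gives p.

2*x^2 + 3*y^2 - 2*z^2 + 2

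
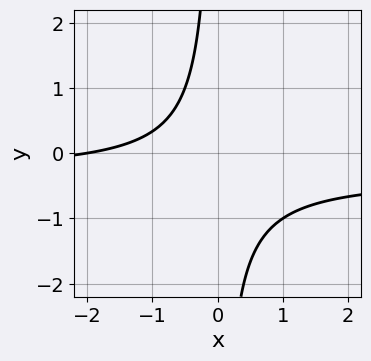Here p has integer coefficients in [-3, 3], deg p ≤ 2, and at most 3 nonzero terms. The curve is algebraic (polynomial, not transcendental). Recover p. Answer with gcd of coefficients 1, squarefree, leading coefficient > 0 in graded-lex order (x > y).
1. Degree: the shape is more complex than any degree-1 curve, so deg p = 2.
2. Checking where it meets the axes: one x-axis crossing is at x = -2; the curve avoids every integer y-axis point in the box.
3. Solving for integer coefficients yields p as stated.

3*x*y + x + 2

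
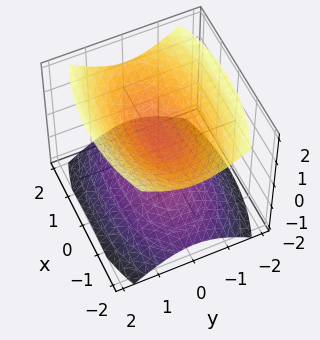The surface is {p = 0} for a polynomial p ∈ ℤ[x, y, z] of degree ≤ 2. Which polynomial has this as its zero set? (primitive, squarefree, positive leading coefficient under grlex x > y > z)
x^2 + 3*y^2 - 3*z^2 + 1

There are 2 components. Treating them together as one polynomial.
The degree is 2 — two sheets facing apart; a quadric.
Symmetries: the y ↦ −y reflection is a symmetry, so y appears only in even powers; it's symmetric under x → −x, forcing even powers of x; it's symmetric under z → −z, forcing even powers of z.
Checking where it meets the axes: it misses every integer gridline on the x-axis; it misses every integer gridline on the y-axis.
These observations pin down the coefficients.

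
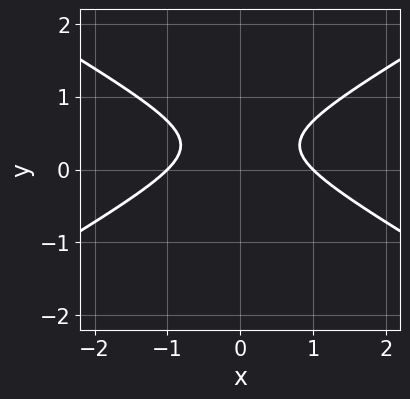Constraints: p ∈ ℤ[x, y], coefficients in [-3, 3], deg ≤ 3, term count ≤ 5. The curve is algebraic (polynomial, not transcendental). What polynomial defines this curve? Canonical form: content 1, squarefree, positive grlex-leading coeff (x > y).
x^2 - 3*y^2 + 2*y - 1

(a) deg p = 2. The shape is more complex than any degree-1 curve.
(b) Symmetries: it's symmetric under x → −x, forcing even powers of x.
(c) From the visible intercepts: it misses every integer gridline on the y-axis; the x-axis gridline crossings are at x ∈ {-1, 1}.
(d) Matching integer coefficients to the picture gives p.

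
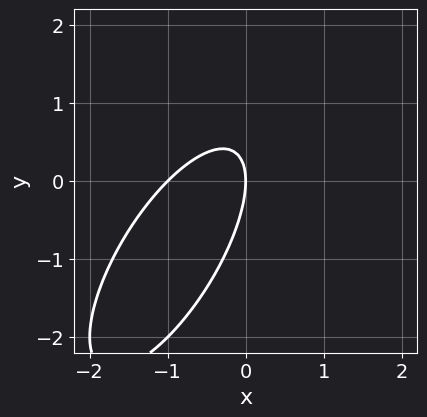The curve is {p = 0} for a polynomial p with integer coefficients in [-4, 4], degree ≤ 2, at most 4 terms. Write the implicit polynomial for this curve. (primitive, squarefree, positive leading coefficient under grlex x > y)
2*x^2 - 2*x*y + y^2 + 2*x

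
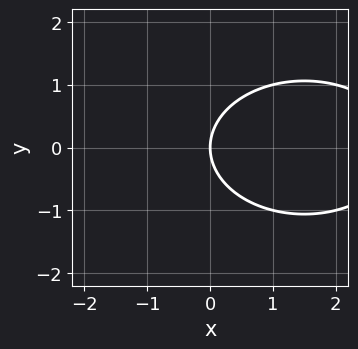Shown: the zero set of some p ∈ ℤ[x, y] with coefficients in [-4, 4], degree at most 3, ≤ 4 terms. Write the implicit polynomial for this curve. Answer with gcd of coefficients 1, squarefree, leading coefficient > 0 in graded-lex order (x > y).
First, deg p = 2. A generic line meets the curve in up to 2 points.
Then, symmetries: mirror symmetry y ↦ −y ⇒ only even powers of y.
Next, against the integer gridlines: it crosses the x-axis at the gridline x = 0; it crosses the y-axis at the gridline y = 0.
Finally, fitting integer coefficients to these (and the overall shape) gives p.

x^2 + 2*y^2 - 3*x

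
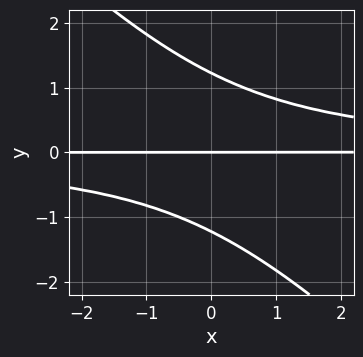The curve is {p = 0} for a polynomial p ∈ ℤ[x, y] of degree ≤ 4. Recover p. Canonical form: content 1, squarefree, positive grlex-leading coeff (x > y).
2*x*y^2 + 2*y^3 - 3*y

First, deg p = 3. No degree-2 curve has this shape.
Then, observable constraints: every point of the x-axis in the box is on the curve; it crosses the y-axis at the gridline y = 0.
Finally, assembling these constraints gives the stated polynomial.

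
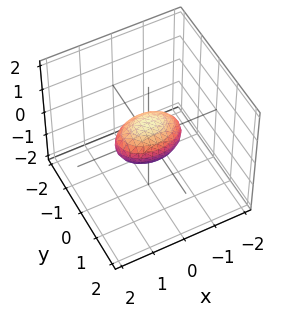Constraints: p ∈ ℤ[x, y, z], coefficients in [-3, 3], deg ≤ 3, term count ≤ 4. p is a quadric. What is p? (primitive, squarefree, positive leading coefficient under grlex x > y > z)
x^2 + 2*y^2 + 2*z^2 - 1

1. deg p = 2.
2. Symmetries: mirror symmetry y ↦ −y ⇒ only even powers of y; mirror symmetry x ↦ −x ⇒ only even powers of x; the z ↦ −z reflection is a symmetry, so z appears only in even powers.
3. Observable constraints: among the integer gridlines, it crosses the x-axis at x ∈ {-1, 1}.
4. Together with the visible shape, these determine p as stated.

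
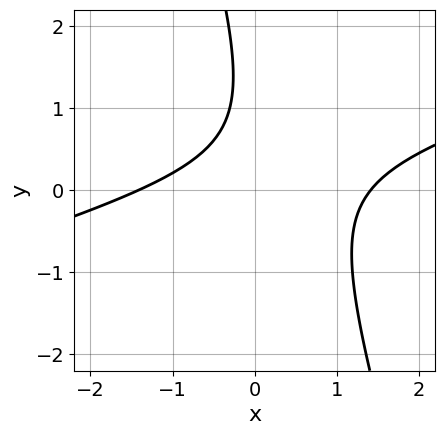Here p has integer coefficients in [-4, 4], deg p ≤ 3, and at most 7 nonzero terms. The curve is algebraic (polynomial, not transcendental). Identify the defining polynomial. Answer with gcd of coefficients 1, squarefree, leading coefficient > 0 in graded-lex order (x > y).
x^2 - 3*x*y - y^2 + 2*y - 2

1. deg p = 2. A generic line meets the curve in up to 2 points.
2. From the axis intercepts and sections: the curve avoids every integer y-axis point in the box.
3. Together with the visible shape, these determine p as stated.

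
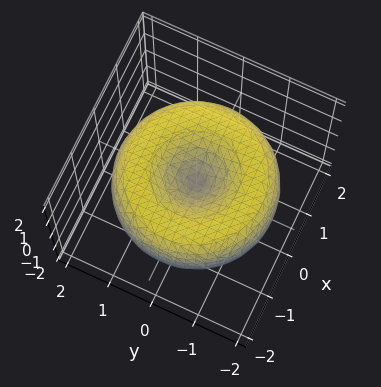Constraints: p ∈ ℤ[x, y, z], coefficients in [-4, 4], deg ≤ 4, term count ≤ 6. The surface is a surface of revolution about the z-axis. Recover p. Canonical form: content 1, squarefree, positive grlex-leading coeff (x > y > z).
x^4 + 2*x^2*y^2 + y^4 - 3*x^2 - 3*y^2 + 3*z^2

(a) deg p = 4. The shape is more complex than any degree-3 surface.
(b) Symmetries: rotational symmetry about the z-axis ⇒ p depends on x, y only through x² + y².
(c) Against the integer gridlines: one x-axis crossing is at x = 0; it meets the y-axis at y = 0 (among the integer gridlines); one z-axis crossing is at z = 0; a circular section at z = 0 has radius between 1 and 2.
(d) Matching integer coefficients to the picture gives p.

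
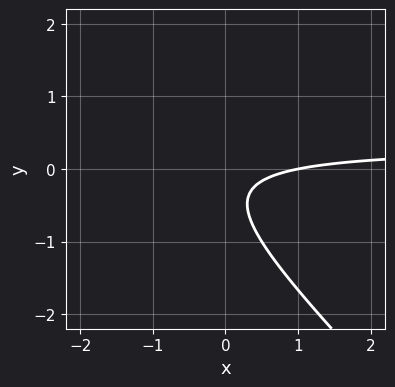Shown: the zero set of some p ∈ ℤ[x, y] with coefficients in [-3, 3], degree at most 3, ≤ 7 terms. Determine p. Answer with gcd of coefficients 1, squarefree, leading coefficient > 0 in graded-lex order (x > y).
3*x*y + 3*y^2 - x + 2*y + 1

1. The degree is 2 — the shape is more complex than any degree-1 curve.
2. From the axis intercepts and sections: one x-axis crossing is at x = 1; no y-intercept at any integer in the box.
3. Together with the visible shape, these determine p as stated.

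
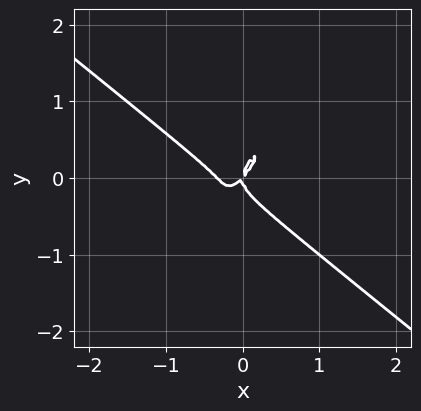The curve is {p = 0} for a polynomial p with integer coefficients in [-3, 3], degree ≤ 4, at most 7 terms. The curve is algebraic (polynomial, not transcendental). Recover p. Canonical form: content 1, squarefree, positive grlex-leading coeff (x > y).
3*x^3 - 3*x*y^2 + 2*y^3 + x^2 - x*y

First, degree: a generic line meets the curve in up to 3 points, so deg p = 3.
Then, from the visible intercepts: it meets the y-axis at y = 0 (among the integer gridlines); it crosses the x-axis at the gridline x = 0.
Finally, putting this together gives p.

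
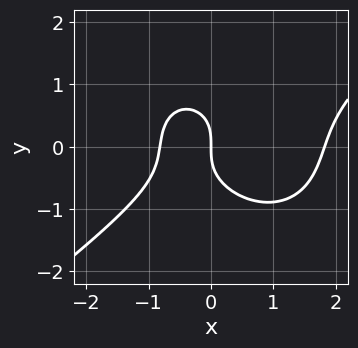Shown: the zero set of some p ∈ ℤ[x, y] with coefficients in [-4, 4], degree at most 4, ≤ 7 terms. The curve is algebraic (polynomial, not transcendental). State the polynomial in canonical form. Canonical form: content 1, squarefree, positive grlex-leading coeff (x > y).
1. deg p = 3. No degree-2 curve has this shape.
2. Observable constraints: it crosses the y-axis at the gridline y = 0; one x-axis crossing is at x = 0.
3. Solving for integer coefficients yields p as stated.

2*x^3 - x^2*y - 3*y^3 - 2*x^2 - 3*x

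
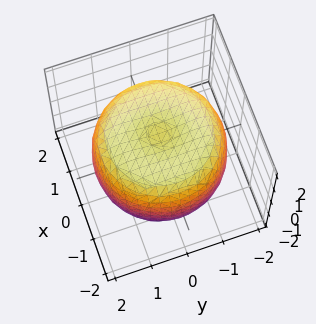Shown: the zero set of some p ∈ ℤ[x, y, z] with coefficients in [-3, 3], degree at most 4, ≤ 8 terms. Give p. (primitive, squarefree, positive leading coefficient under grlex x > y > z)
x^4 + 2*x^2*y^2 + y^4 - 2*x^2 - 2*y^2 + 2*z^2 - 3

(a) deg p = 4.
(b) Symmetries: rotational symmetry about the z-axis ⇒ p depends on x, y only through x² + y².
(c) From the axis intercepts and sections: a circular section at z = 0 has radius between 1 and 2.
(d) The integer polynomial consistent with all of this is the stated p.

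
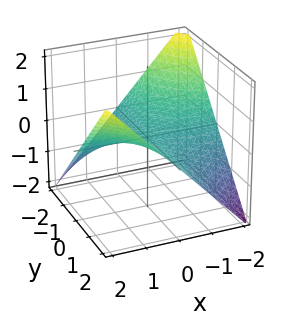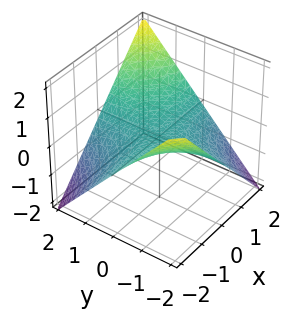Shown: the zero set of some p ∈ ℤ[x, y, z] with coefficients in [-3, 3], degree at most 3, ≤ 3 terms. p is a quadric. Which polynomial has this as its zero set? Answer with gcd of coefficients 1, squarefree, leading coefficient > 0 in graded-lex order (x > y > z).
deg p = 2. A saddle surface; a quadric.
Checking where it meets the axes: every point of the x-axis in the box is on the surface; every point of the y-axis in the box is on the surface; it crosses the z-axis at the gridline z = 0.
Solving for integer coefficients yields p as stated.

x*y - 2*z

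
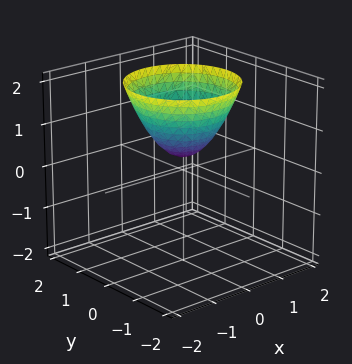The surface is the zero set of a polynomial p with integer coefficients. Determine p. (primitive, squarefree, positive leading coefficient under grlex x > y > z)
1. deg p = 2. The shape is more complex than any degree-1 surface.
2. By symmetry, the z-axis is an axis of rotation, so x and y enter only as x² + y².
3. From the visible intercepts: no y-intercept at any integer in the box; a circular section at z = 1 has radius between 0 and 1; the surface avoids every integer x-axis point in the box.
4. The integer polynomial consistent with all of this is the stated p.

3*x^2 + 3*y^2 - 3*z + 1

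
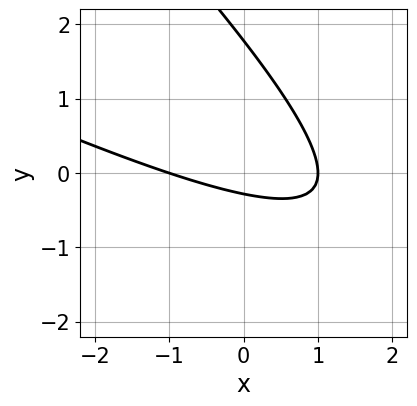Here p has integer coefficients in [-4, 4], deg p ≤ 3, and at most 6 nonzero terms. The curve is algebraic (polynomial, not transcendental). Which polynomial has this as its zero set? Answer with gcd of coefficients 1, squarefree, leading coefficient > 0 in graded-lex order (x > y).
x^2 + 3*x*y + 2*y^2 - 3*y - 1

deg p = 2. No degree-1 curve has this shape.
Checking where it meets the axes: the x-axis gridline crossings are at x ∈ {-1, 1}.
Together with the visible shape, these determine p as stated.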